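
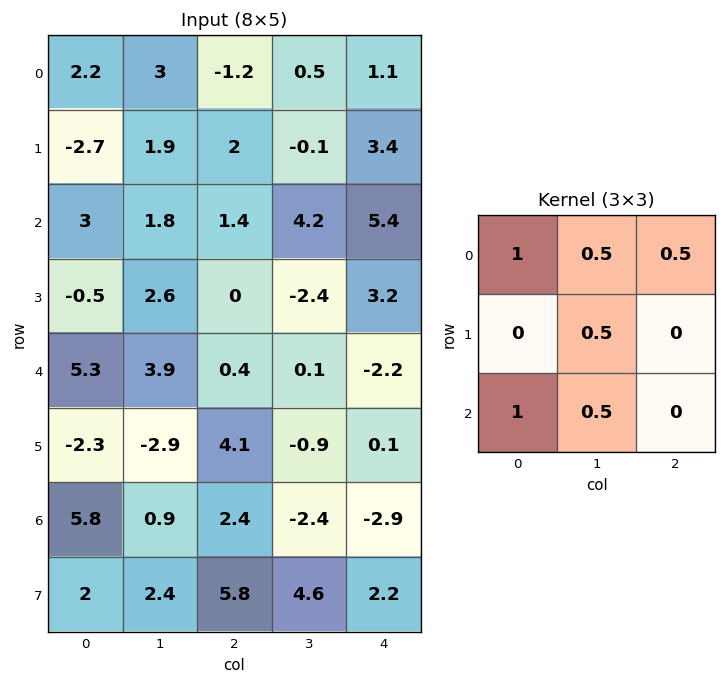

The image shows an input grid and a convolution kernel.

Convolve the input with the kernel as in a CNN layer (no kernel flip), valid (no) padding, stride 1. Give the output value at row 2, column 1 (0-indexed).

8.7

The receptive field on the input at this output position is [1.8 1.4 4.2 / 2.6 0 -2.4 / 3.9 0.4 0.1]. Elementwise product with the kernel and sum: 1.8·1 + 1.4·0.5 + 4.2·0.5 + 0·0.5 + 3.9·1 + 0.4·0.5.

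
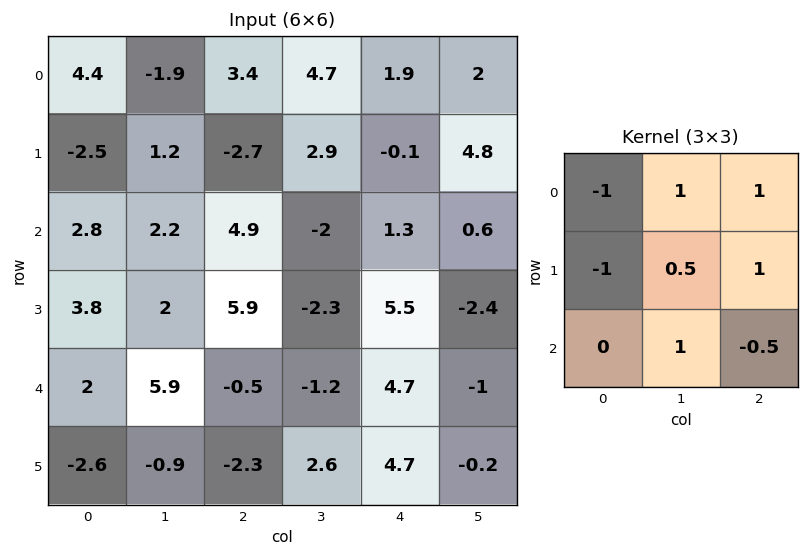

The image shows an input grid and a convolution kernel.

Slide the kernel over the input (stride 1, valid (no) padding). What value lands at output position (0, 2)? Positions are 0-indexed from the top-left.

The receptive field on the input at this output position is [3.4 4.7 1.9 / -2.7 2.9 -0.1 / 4.9 -2 1.3]. Elementwise product with the kernel and sum: 3.4·-1 + 4.7·1 + 1.9·1 + -2.7·-1 + 2.9·0.5 + -0.1·1 + -2·1 + 1.3·-0.5.

4.6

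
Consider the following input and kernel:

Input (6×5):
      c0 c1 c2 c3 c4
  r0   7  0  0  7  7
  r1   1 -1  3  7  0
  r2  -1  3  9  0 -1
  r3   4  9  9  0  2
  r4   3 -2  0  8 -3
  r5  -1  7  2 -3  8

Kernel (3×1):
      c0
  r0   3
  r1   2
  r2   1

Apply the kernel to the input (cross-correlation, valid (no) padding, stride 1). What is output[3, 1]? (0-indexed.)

30

The receptive field on the input at this output position is [9 / -2 / 7]. Elementwise product with the kernel and sum: 9·3 + -2·2 + 7·1.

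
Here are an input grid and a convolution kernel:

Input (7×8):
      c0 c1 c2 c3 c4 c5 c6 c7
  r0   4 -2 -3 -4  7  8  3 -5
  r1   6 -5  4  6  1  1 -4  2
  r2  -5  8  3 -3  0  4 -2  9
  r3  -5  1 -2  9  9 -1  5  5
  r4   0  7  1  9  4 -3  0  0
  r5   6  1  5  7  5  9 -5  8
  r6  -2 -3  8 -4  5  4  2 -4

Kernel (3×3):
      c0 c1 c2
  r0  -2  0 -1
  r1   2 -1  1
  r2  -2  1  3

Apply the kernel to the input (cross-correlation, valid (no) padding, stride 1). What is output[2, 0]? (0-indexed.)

4

The receptive field on the input at this output position is [-5 8 3 / -5 1 -2 / 0 7 1]. Elementwise product with the kernel and sum: -5·-2 + 3·-1 + -5·2 + 1·-1 + -2·1 + 0·-2 + 7·1 + 1·3.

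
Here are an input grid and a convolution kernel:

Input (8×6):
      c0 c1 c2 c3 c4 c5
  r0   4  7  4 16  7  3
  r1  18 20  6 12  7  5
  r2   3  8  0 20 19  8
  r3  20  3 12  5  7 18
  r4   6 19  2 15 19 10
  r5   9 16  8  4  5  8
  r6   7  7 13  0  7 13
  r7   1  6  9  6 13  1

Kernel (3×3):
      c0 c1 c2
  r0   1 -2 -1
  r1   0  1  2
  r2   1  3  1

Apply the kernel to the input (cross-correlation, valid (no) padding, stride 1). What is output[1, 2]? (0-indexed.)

67

The receptive field on the input at this output position is [6 12 7 / 0 20 19 / 12 5 7]. Elementwise product with the kernel and sum: 6·1 + 12·-2 + 7·-1 + 20·1 + 19·2 + 12·1 + 5·3 + 7·1.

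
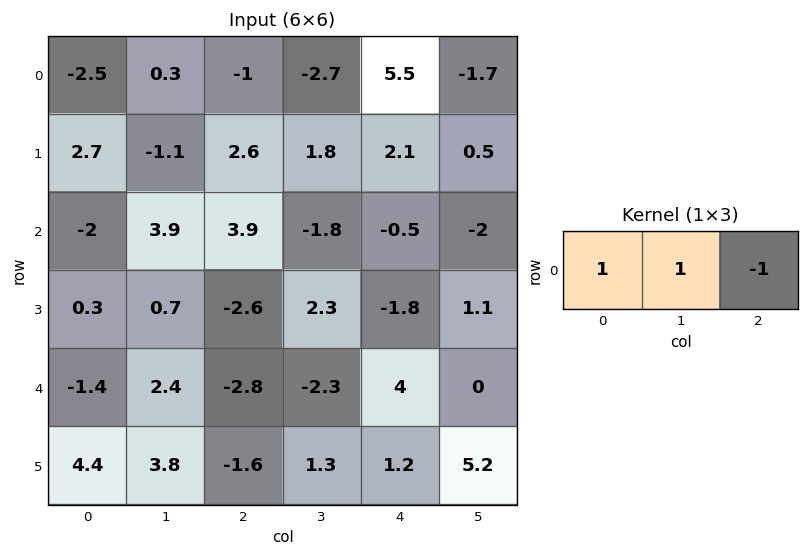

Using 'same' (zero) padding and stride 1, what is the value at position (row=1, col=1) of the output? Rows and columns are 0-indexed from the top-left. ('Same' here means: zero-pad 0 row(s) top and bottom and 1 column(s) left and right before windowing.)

-1

The receptive field on the zero-padded input at this output position is [2.7 -1.1 2.6]. Elementwise product with the kernel and sum: 2.7·1 + -1.1·1 + 2.6·-1.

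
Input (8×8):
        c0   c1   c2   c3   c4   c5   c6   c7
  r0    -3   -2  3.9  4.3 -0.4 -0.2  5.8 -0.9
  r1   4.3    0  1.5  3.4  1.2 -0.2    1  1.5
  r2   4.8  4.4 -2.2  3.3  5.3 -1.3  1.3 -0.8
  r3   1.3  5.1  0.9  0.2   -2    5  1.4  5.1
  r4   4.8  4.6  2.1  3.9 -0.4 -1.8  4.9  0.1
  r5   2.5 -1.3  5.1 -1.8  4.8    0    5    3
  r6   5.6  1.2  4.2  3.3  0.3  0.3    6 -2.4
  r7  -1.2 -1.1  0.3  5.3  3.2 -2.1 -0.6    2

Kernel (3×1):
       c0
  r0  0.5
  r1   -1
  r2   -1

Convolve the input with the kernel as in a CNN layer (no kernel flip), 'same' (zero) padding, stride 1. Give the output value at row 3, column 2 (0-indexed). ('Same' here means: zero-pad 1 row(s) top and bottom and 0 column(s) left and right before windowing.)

-4.1

The receptive field on the zero-padded input at this output position is [-2.2 / 0.9 / 2.1]. Elementwise product with the kernel and sum: -2.2·0.5 + 0.9·-1 + 2.1·-1.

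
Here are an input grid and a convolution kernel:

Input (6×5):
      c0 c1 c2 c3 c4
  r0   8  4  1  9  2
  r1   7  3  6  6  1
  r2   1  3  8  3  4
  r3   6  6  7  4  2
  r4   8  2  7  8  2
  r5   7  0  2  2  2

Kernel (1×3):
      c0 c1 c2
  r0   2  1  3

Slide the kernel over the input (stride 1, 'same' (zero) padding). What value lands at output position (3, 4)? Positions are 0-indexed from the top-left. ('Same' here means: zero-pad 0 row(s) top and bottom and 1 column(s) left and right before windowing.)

10

The receptive field on the zero-padded input at this output position is [4 2 0]. Elementwise product with the kernel and sum: 4·2 + 2·1 + 0·3.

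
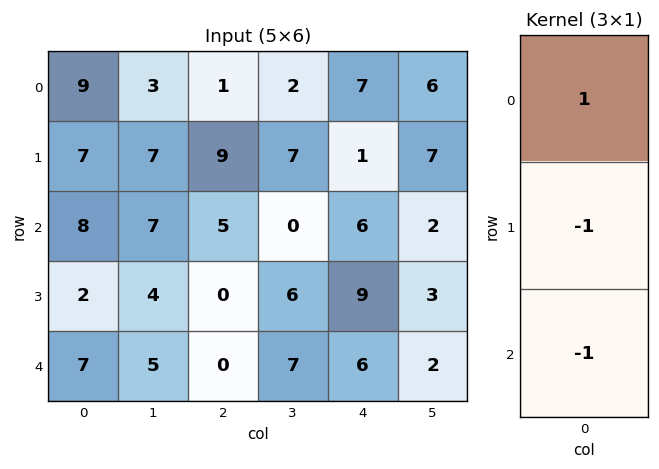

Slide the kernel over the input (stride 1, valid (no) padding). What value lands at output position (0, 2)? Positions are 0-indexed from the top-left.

-13

The receptive field on the input at this output position is [1 / 9 / 5]. Elementwise product with the kernel and sum: 1·1 + 9·-1 + 5·-1.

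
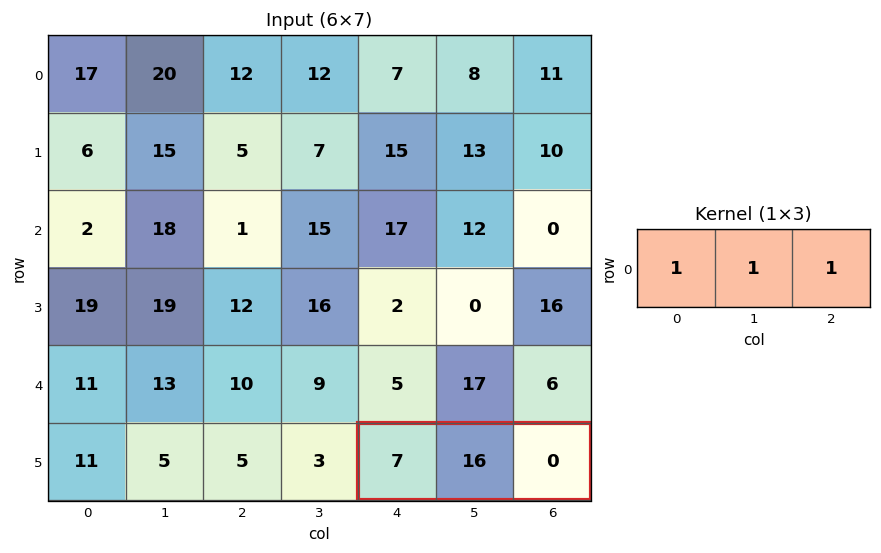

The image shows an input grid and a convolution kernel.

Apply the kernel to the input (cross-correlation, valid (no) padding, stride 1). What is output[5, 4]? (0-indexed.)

The receptive field on the input at this output position is [7 16 0]. Elementwise product with the kernel and sum: 7·1 + 16·1 + 0·1.

23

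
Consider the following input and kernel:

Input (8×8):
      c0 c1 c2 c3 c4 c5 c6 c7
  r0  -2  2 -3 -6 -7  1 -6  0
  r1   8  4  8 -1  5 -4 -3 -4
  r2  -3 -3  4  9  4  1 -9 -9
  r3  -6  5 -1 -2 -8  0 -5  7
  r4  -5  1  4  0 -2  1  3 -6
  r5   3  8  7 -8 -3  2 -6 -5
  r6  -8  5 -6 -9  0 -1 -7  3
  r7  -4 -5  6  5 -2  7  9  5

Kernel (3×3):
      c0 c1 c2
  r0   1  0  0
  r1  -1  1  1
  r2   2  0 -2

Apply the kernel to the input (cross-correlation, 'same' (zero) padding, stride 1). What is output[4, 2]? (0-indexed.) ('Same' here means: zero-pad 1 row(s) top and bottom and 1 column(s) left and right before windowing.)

40

The receptive field on the zero-padded input at this output position is [5 -1 -2 / 1 4 0 / 8 7 -8]. Elementwise product with the kernel and sum: 5·1 + 1·-1 + 4·1 + 0·1 + 8·2 + -8·-2.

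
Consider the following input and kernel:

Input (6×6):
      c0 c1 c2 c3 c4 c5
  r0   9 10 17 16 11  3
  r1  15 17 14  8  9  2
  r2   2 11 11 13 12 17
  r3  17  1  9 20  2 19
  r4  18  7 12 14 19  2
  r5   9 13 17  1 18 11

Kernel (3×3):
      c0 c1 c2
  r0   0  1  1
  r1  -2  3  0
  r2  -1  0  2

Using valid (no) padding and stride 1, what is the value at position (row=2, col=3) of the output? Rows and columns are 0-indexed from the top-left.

The receptive field on the input at this output position is [13 12 17 / 20 2 19 / 14 19 2]. Elementwise product with the kernel and sum: 12·1 + 17·1 + 20·-2 + 2·3 + 14·-1 + 2·2.

-15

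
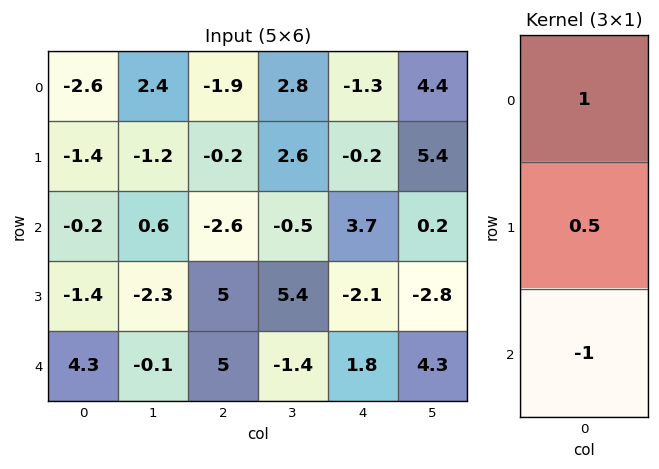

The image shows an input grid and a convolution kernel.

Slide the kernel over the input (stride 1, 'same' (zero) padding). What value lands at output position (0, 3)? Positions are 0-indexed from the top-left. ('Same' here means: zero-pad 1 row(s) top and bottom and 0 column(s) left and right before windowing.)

The receptive field on the zero-padded input at this output position is [0 / 2.8 / 2.6]. Elementwise product with the kernel and sum: 0·1 + 2.8·0.5 + 2.6·-1.

-1.2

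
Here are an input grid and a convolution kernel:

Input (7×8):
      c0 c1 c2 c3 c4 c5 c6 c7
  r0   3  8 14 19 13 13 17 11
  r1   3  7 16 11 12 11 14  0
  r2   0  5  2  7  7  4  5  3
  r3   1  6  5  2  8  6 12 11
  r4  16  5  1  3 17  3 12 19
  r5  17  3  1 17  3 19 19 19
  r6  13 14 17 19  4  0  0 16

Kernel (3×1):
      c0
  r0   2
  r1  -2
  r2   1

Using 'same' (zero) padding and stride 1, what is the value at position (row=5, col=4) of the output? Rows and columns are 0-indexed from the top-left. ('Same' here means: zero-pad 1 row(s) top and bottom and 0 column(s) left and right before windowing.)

32

The receptive field on the zero-padded input at this output position is [17 / 3 / 4]. Elementwise product with the kernel and sum: 17·2 + 3·-2 + 4·1.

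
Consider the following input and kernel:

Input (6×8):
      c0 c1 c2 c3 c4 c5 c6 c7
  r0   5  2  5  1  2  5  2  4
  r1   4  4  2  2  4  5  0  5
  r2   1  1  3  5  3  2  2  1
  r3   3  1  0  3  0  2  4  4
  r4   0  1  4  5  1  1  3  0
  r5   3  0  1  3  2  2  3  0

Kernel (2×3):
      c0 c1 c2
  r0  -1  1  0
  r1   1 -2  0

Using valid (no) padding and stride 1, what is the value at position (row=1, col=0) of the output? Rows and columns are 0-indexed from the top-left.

The receptive field on the input at this output position is [4 4 2 / 1 1 3]. Elementwise product with the kernel and sum: 4·-1 + 4·1 + 1·1 + 1·-2.

-1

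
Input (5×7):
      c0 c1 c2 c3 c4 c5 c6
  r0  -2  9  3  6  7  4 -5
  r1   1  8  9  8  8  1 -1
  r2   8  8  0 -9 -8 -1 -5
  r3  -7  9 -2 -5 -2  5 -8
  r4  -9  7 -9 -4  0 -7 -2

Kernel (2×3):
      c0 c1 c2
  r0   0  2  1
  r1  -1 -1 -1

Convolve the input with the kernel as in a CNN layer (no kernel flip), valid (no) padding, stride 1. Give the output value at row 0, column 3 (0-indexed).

1

The receptive field on the input at this output position is [6 7 4 / 8 8 1]. Elementwise product with the kernel and sum: 7·2 + 4·1 + 8·-1 + 8·-1 + 1·-1.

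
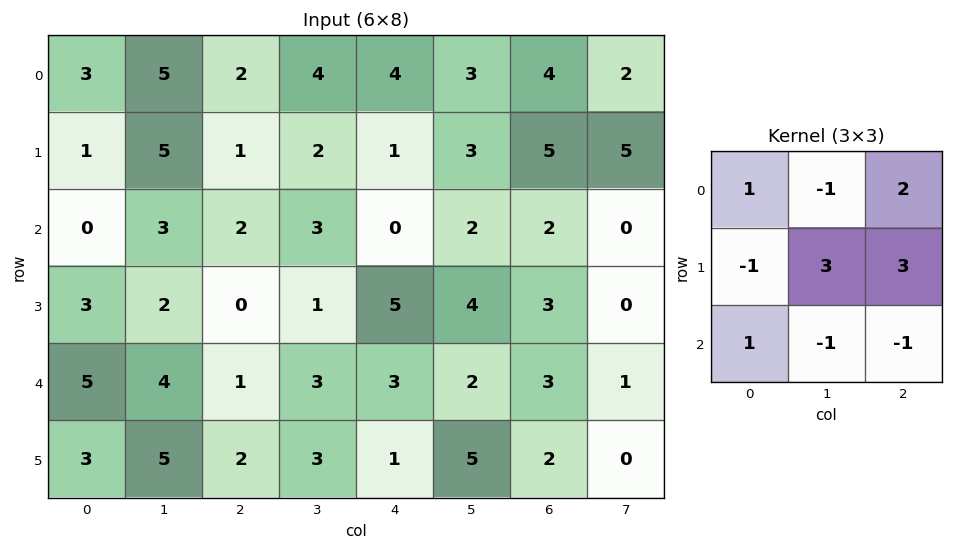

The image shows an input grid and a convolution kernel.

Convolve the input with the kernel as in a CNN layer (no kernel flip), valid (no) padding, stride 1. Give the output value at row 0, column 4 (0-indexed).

28

The receptive field on the input at this output position is [4 3 4 / 1 3 5 / 0 2 2]. Elementwise product with the kernel and sum: 4·1 + 3·-1 + 4·2 + 1·-1 + 3·3 + 5·3 + 0·1 + 2·-1 + 2·-1.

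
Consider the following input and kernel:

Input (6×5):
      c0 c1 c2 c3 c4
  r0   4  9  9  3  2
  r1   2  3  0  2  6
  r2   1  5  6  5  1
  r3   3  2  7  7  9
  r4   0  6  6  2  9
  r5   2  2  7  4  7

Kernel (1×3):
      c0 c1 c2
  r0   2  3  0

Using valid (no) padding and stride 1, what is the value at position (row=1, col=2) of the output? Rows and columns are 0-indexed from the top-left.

6

The receptive field on the input at this output position is [0 2 6]. Elementwise product with the kernel and sum: 0·2 + 2·3.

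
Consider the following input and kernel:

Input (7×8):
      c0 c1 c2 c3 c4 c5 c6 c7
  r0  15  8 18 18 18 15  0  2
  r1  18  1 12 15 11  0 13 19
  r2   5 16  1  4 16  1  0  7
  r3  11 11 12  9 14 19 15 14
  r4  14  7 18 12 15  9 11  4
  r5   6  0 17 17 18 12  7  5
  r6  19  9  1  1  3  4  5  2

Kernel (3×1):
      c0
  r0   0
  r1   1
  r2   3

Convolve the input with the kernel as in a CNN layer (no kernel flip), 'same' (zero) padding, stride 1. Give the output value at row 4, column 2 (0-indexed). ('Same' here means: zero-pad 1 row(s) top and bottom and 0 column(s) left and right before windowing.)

69

The receptive field on the zero-padded input at this output position is [12 / 18 / 17]. Elementwise product with the kernel and sum: 18·1 + 17·3.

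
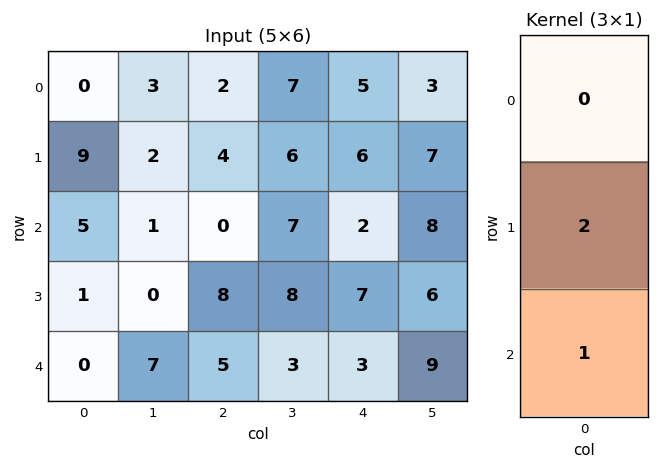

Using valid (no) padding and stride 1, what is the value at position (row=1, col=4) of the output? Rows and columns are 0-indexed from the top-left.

The receptive field on the input at this output position is [6 / 2 / 7]. Elementwise product with the kernel and sum: 2·2 + 7·1.

11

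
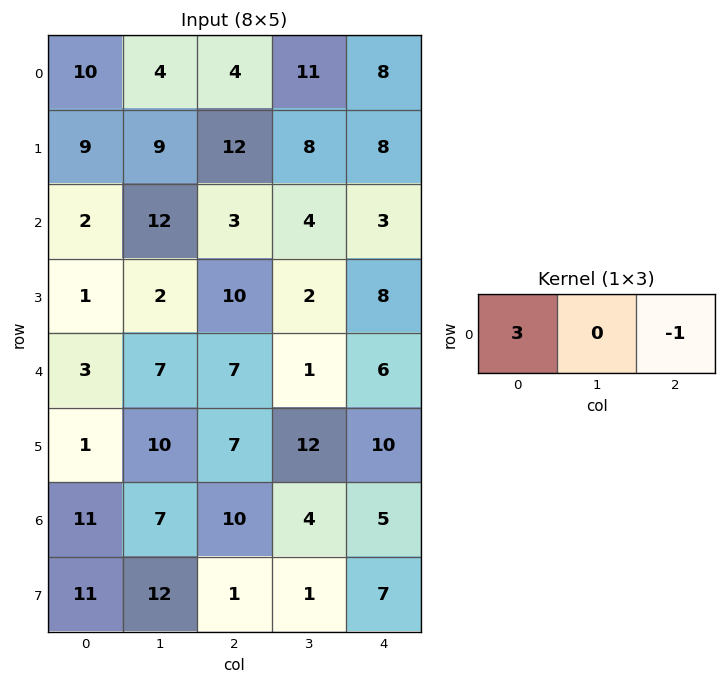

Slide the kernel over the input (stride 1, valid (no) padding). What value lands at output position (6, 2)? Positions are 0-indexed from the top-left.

25

The receptive field on the input at this output position is [10 4 5]. Elementwise product with the kernel and sum: 10·3 + 5·-1.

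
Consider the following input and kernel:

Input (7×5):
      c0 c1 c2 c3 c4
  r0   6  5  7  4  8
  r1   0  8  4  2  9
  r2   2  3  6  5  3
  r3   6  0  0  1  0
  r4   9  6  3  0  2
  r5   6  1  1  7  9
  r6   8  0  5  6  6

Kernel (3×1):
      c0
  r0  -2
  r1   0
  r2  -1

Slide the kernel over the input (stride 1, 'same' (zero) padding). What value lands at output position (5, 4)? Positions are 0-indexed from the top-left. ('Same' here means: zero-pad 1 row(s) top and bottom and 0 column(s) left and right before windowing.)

The receptive field on the zero-padded input at this output position is [2 / 9 / 6]. Elementwise product with the kernel and sum: 2·-2 + 6·-1.

-10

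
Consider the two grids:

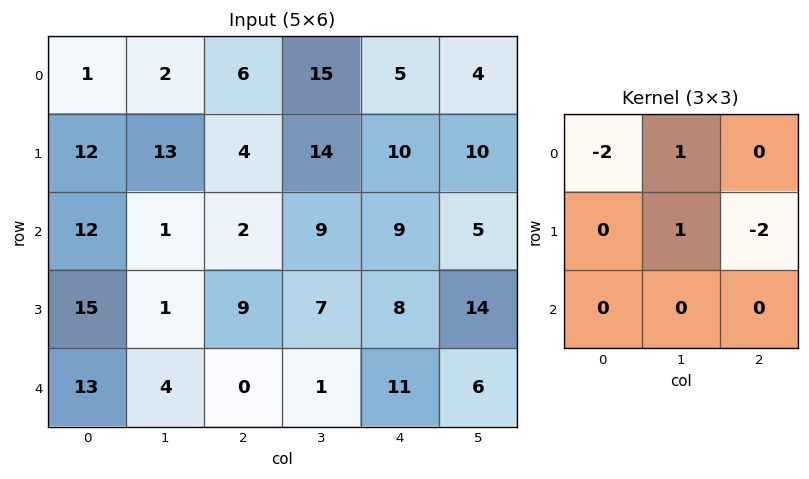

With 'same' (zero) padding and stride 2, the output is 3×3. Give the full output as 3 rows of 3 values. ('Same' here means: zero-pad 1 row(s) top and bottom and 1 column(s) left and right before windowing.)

-3 -24 -3
22 -38 -19
20 5 -7

Output[0,0]: The receptive field on the zero-padded input at this output position is [0 0 0 / 0 1 2 / 0 12 13]. Elementwise product with the kernel and sum: 0·-2 + 0·1 + 1·1 + 2·-2.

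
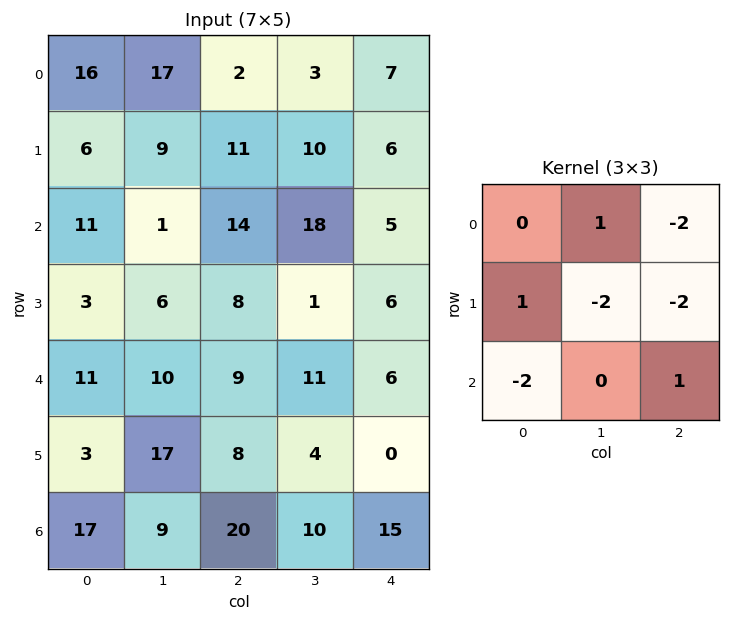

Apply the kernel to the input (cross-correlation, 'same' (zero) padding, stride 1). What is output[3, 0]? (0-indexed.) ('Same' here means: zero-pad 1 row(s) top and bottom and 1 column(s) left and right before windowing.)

The receptive field on the zero-padded input at this output position is [0 11 1 / 0 3 6 / 0 11 10]. Elementwise product with the kernel and sum: 11·1 + 1·-2 + 0·1 + 3·-2 + 6·-2 + 0·-2 + 10·1.

1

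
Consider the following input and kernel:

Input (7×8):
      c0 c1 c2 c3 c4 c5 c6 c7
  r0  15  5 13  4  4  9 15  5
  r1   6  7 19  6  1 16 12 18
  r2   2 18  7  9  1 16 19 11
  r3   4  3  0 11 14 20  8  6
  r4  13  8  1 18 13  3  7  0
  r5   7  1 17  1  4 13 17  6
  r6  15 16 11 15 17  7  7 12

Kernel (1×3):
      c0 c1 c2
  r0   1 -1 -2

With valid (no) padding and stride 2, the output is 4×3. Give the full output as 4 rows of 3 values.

Output[0,0]: The receptive field on the input at this output position is [15 5 13]. Elementwise product with the kernel and sum: 15·1 + 5·-1 + 13·-2.

-16 1 -35
-30 -4 -53
3 -43 -4
-23 -38 -4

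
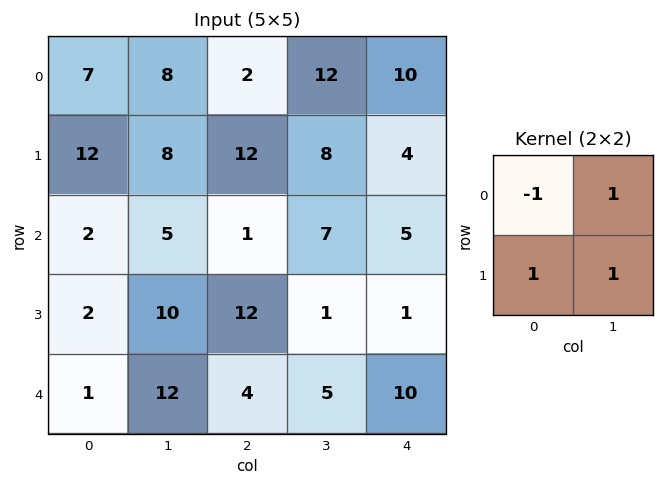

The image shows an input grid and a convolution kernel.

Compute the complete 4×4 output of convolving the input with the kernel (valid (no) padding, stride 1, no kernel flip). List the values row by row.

Output[0,0]: The receptive field on the input at this output position is [7 8 / 12 8]. Elementwise product with the kernel and sum: 7·-1 + 8·1 + 12·1 + 8·1.

21 14 30 10
3 10 4 8
15 18 19 0
21 18 -2 15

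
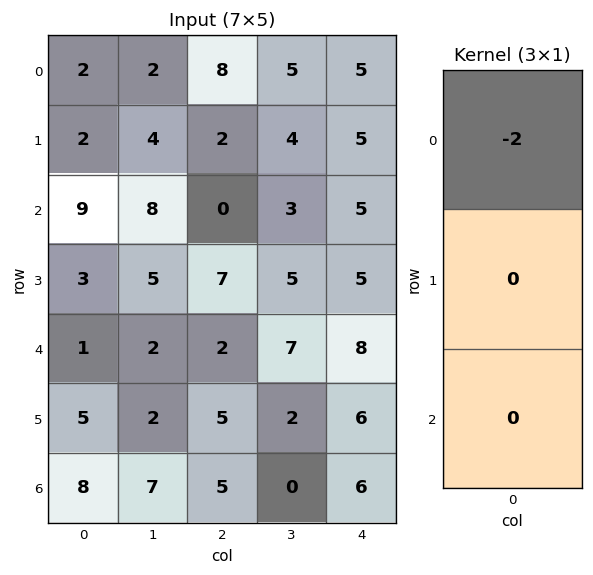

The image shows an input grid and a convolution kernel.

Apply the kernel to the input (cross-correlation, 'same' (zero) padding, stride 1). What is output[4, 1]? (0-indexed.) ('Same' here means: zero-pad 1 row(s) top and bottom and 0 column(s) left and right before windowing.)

-10

The receptive field on the zero-padded input at this output position is [5 / 2 / 2]. Elementwise product with the kernel and sum: 5·-2.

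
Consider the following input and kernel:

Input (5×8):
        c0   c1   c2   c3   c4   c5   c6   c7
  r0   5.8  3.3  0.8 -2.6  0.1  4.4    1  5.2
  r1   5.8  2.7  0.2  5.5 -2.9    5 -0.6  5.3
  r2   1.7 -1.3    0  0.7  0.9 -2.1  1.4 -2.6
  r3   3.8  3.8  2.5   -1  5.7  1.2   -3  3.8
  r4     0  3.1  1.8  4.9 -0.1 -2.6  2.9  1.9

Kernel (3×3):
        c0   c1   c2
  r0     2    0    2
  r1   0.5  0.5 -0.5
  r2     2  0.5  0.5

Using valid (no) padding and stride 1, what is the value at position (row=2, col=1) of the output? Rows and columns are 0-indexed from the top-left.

The receptive field on the input at this output position is [-1.3 0 0.7 / 3.8 2.5 -1 / 3.1 1.8 4.9]. Elementwise product with the kernel and sum: -1.3·2 + 0.7·2 + 3.8·0.5 + 2.5·0.5 + -1·-0.5 + 3.1·2 + 1.8·0.5 + 4.9·0.5.

12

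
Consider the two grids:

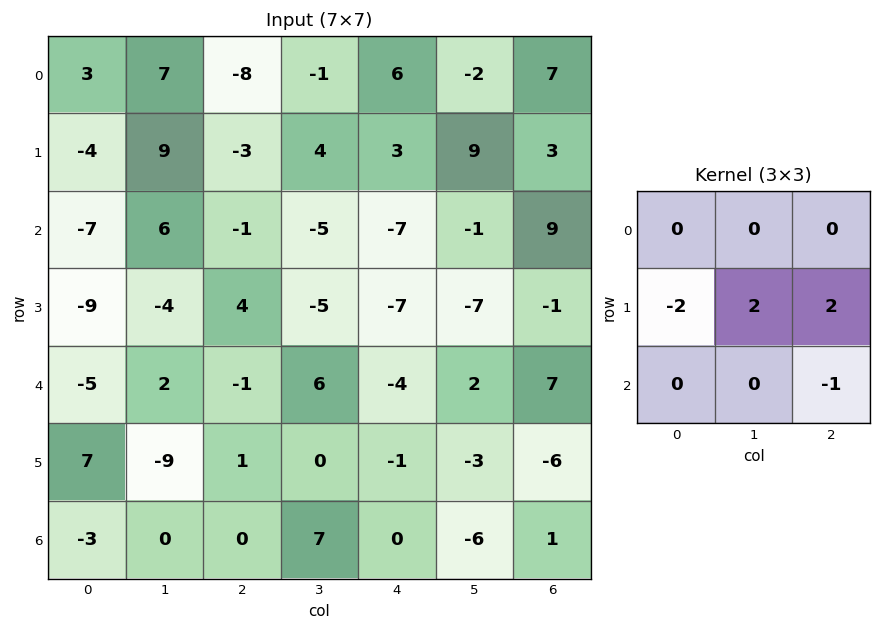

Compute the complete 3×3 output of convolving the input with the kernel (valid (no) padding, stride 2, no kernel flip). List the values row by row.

21 27 9
19 -28 -9
-30 -4 -17

Output[0,0]: The receptive field on the input at this output position is [3 7 -8 / -4 9 -3 / -7 6 -1]. Elementwise product with the kernel and sum: -4·-2 + 9·2 + -3·2 + -1·-1.
Output[0,1]: The receptive field on the input at this output position is [-8 -1 6 / -3 4 3 / -1 -5 -7]. Elementwise product with the kernel and sum: -3·-2 + 4·2 + 3·2 + -7·-1.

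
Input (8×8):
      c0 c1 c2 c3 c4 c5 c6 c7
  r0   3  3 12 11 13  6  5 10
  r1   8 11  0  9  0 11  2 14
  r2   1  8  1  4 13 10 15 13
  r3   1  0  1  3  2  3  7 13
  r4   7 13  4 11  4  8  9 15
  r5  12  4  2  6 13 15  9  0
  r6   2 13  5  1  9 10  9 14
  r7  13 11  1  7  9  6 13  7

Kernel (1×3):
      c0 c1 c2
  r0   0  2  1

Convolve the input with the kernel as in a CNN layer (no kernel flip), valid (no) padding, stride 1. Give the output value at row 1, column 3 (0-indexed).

11

The receptive field on the input at this output position is [9 0 11]. Elementwise product with the kernel and sum: 0·2 + 11·1.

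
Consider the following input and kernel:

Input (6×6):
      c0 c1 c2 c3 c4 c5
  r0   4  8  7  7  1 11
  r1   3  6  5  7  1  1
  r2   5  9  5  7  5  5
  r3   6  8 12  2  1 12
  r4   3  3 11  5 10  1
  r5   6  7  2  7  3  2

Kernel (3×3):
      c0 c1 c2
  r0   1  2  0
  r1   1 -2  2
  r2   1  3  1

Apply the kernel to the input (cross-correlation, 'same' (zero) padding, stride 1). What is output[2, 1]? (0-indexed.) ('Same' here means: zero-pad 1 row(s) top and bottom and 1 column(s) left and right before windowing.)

54

The receptive field on the zero-padded input at this output position is [3 6 5 / 5 9 5 / 6 8 12]. Elementwise product with the kernel and sum: 3·1 + 6·2 + 5·1 + 9·-2 + 5·2 + 6·1 + 8·3 + 12·1.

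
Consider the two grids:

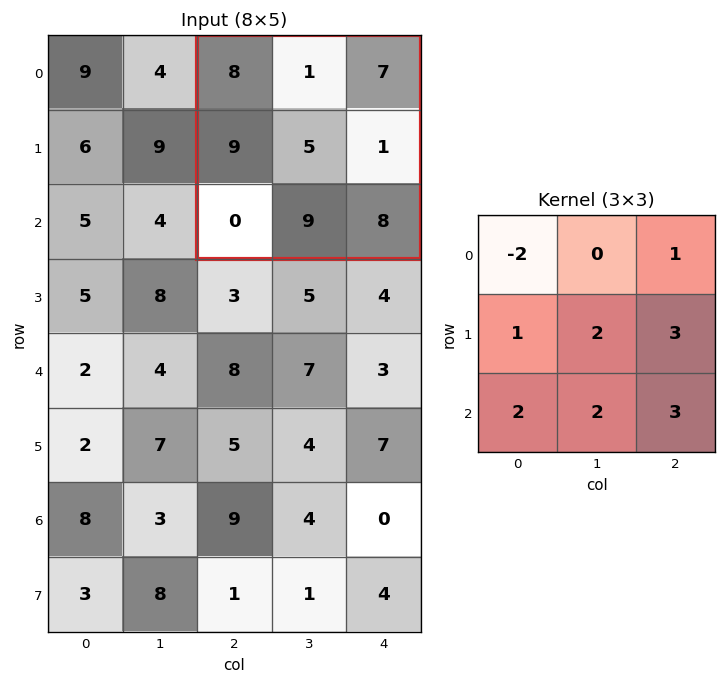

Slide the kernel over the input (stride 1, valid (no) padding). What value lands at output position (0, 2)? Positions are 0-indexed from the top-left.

55

The receptive field on the input at this output position is [8 1 7 / 9 5 1 / 0 9 8]. Elementwise product with the kernel and sum: 8·-2 + 7·1 + 9·1 + 5·2 + 1·3 + 0·2 + 9·2 + 8·3.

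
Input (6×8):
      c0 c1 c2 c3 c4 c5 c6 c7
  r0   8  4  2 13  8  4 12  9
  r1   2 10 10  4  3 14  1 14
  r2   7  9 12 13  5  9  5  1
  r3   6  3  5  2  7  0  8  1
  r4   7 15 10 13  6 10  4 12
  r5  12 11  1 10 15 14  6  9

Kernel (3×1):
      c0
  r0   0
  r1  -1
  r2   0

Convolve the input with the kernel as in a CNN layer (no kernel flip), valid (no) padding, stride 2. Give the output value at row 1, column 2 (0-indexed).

The receptive field on the input at this output position is [5 / 7 / 6]. Elementwise product with the kernel and sum: 7·-1.

-7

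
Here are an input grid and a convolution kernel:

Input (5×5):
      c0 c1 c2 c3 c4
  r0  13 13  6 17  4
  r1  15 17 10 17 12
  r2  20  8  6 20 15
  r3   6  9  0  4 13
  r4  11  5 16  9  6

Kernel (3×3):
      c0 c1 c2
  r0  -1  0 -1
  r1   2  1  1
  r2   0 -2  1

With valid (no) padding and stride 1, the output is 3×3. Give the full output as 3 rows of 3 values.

Output[0,0]: The receptive field on the input at this output position is [13 13 6 / 15 17 10 / 20 8 6]. Elementwise product with the kernel and sum: 13·-1 + 6·-1 + 15·2 + 17·1 + 10·1 + 8·-2 + 6·1.
Output[0,1]: The receptive field on the input at this output position is [13 6 17 / 17 10 17 / 8 6 20]. Elementwise product with the kernel and sum: 13·-1 + 17·-1 + 17·2 + 10·1 + 17·1 + 6·-2 + 20·1.

28 39 14
11 12 30
1 -29 -16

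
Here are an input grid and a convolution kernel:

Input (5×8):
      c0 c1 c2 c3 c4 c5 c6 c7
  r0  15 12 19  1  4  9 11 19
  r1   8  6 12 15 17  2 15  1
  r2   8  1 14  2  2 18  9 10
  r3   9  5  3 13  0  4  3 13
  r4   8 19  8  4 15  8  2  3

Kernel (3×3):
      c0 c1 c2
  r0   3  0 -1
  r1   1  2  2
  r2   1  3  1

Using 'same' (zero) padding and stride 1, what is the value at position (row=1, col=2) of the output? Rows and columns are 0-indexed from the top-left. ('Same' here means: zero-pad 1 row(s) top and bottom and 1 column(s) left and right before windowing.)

140

The receptive field on the zero-padded input at this output position is [12 19 1 / 6 12 15 / 1 14 2]. Elementwise product with the kernel and sum: 12·3 + 1·-1 + 6·1 + 12·2 + 15·2 + 1·1 + 14·3 + 2·1.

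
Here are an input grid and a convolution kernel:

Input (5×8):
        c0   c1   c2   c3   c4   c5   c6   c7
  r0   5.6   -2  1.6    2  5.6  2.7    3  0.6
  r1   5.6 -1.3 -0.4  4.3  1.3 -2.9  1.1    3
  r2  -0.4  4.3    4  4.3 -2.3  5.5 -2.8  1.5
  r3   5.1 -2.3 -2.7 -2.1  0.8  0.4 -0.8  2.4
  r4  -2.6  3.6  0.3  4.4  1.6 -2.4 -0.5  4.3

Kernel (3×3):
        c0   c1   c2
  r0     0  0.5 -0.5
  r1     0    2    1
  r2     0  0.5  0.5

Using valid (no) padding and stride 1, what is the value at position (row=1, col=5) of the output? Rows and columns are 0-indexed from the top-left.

The receptive field on the input at this output position is [-2.9 1.1 3 / 5.5 -2.8 1.5 / 0.4 -0.8 2.4]. Elementwise product with the kernel and sum: 1.1·0.5 + 3·-0.5 + -2.8·2 + 1.5·1 + -0.8·0.5 + 2.4·0.5.

-4.25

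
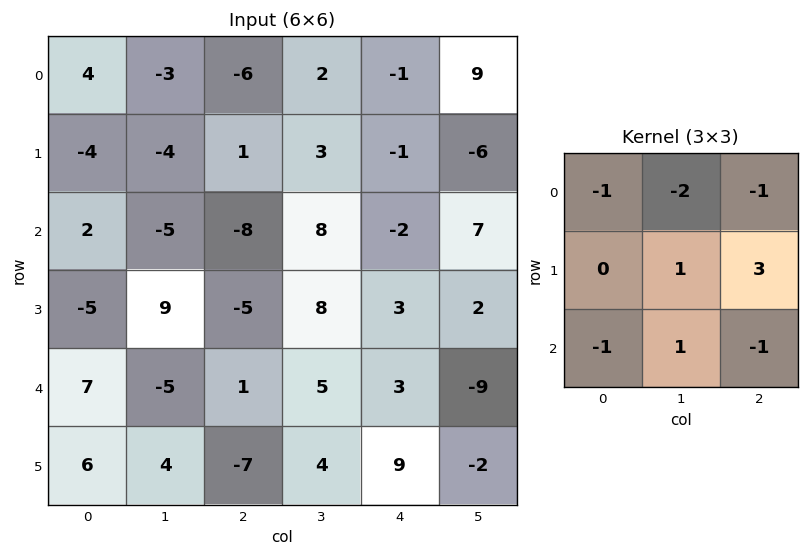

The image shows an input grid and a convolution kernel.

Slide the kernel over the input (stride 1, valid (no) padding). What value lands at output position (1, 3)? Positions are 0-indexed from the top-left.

17

The receptive field on the input at this output position is [3 -1 -6 / 8 -2 7 / 8 3 2]. Elementwise product with the kernel and sum: 3·-1 + -1·-2 + -6·-1 + -2·1 + 7·3 + 8·-1 + 3·1 + 2·-1.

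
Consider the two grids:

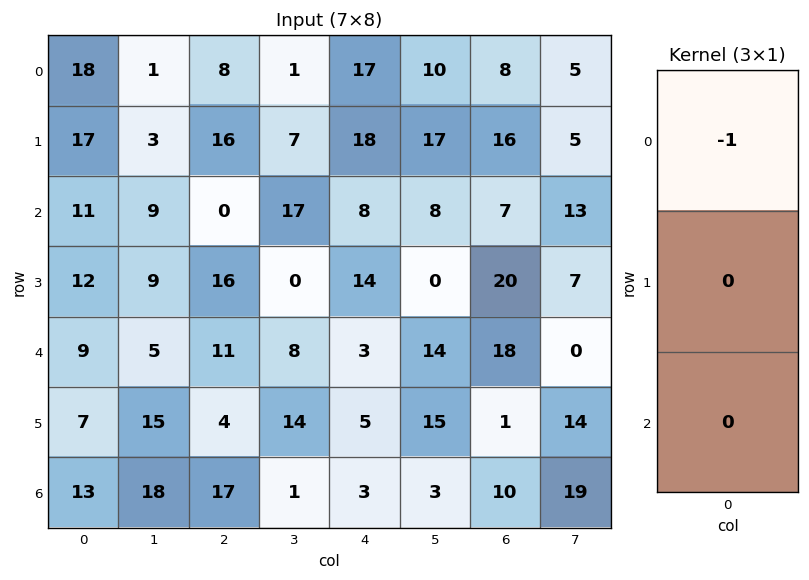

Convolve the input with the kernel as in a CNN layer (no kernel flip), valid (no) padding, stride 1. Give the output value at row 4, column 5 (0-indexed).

The receptive field on the input at this output position is [14 / 15 / 3]. Elementwise product with the kernel and sum: 14·-1.

-14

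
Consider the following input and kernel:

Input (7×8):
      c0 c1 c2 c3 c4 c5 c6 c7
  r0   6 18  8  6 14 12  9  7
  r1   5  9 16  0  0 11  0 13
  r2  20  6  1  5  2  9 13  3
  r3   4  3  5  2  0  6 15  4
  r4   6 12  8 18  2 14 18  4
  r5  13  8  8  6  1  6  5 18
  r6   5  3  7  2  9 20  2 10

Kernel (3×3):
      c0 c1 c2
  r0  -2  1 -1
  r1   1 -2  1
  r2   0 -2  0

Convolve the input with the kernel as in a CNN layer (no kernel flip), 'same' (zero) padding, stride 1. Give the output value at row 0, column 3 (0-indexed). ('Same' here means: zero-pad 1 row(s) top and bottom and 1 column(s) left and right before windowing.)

The receptive field on the zero-padded input at this output position is [0 0 0 / 8 6 14 / 16 0 0]. Elementwise product with the kernel and sum: 0·-2 + 0·1 + 0·-1 + 8·1 + 6·-2 + 14·1 + 0·-2.

10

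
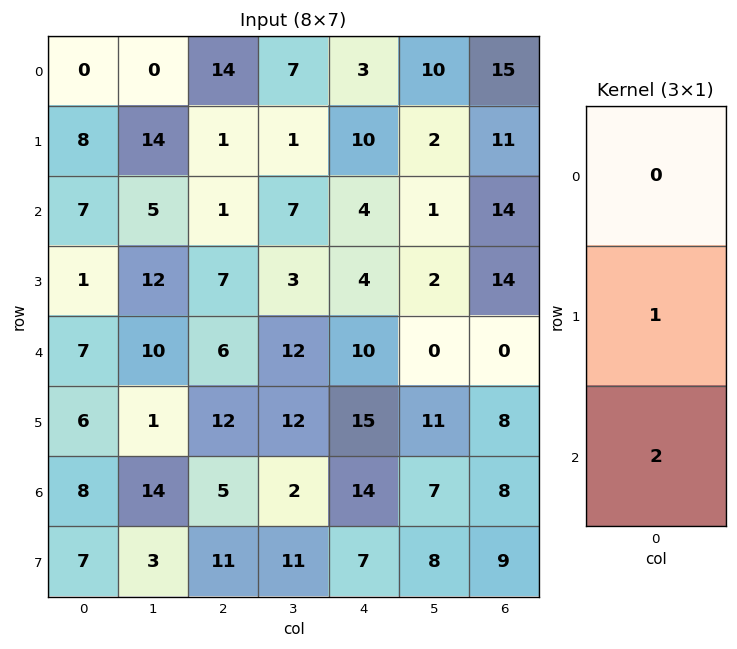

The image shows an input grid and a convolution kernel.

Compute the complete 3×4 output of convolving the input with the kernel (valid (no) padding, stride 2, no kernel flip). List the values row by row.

22 3 18 39
15 19 24 14
22 22 43 24

Output[0,0]: The receptive field on the input at this output position is [0 / 8 / 7]. Elementwise product with the kernel and sum: 8·1 + 7·2.
Output[0,1]: The receptive field on the input at this output position is [14 / 1 / 1]. Elementwise product with the kernel and sum: 1·1 + 1·2.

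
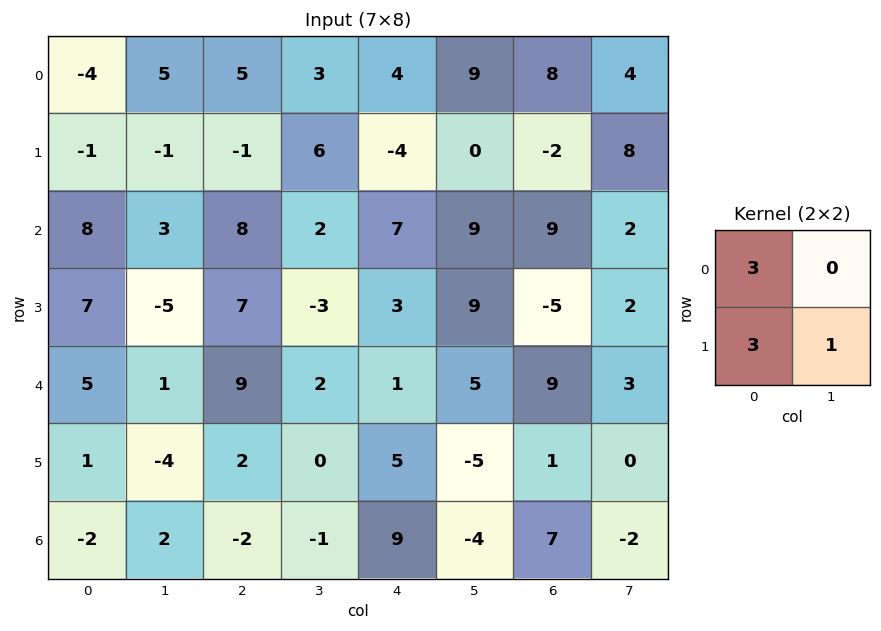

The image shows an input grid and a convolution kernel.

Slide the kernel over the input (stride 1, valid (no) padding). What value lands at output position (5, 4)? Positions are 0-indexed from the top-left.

38

The receptive field on the input at this output position is [5 -5 / 9 -4]. Elementwise product with the kernel and sum: 5·3 + 9·3 + -4·1.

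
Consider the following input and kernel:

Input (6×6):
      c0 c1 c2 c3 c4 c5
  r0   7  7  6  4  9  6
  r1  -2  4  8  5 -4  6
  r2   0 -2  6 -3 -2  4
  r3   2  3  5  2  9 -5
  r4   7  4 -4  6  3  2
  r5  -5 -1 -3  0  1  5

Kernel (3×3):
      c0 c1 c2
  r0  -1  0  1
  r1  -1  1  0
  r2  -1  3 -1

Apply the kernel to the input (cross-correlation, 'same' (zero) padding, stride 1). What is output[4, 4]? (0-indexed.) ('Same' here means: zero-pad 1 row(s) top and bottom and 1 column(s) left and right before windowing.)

-12

The receptive field on the zero-padded input at this output position is [2 9 -5 / 6 3 2 / 0 1 5]. Elementwise product with the kernel and sum: 2·-1 + -5·1 + 6·-1 + 3·1 + 0·-1 + 1·3 + 5·-1.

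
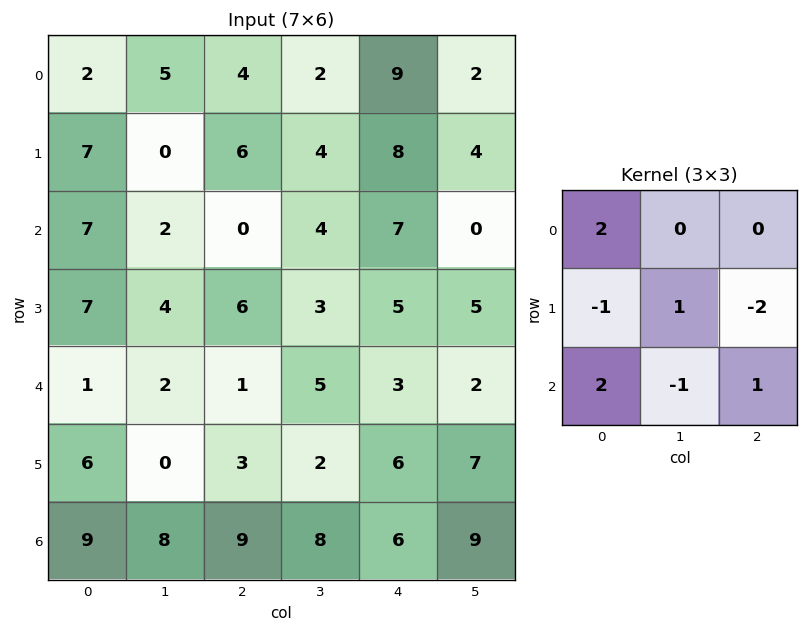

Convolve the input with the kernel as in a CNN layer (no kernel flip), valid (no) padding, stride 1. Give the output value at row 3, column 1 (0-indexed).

The receptive field on the input at this output position is [4 6 3 / 2 1 5 / 0 3 2]. Elementwise product with the kernel and sum: 4·2 + 2·-1 + 1·1 + 5·-2 + 0·2 + 3·-1 + 2·1.

-4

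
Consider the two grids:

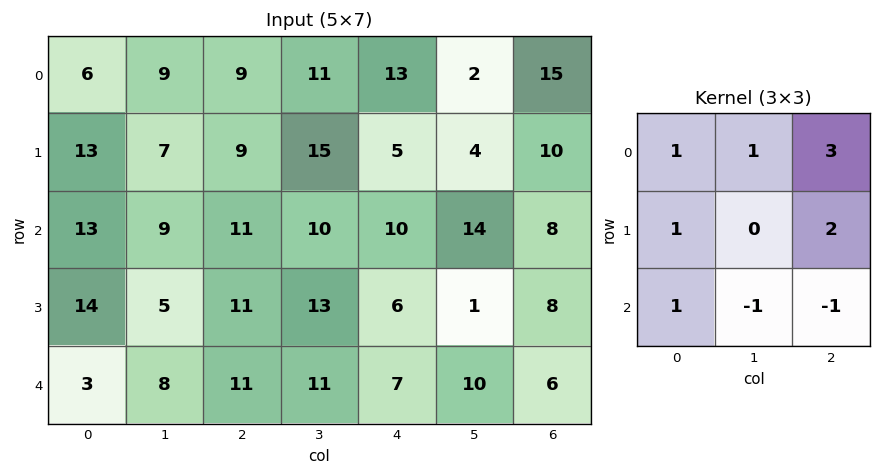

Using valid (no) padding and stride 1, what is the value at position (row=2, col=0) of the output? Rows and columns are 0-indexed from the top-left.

75

The receptive field on the input at this output position is [13 9 11 / 14 5 11 / 3 8 11]. Elementwise product with the kernel and sum: 13·1 + 9·1 + 11·3 + 14·1 + 11·2 + 3·1 + 8·-1 + 11·-1.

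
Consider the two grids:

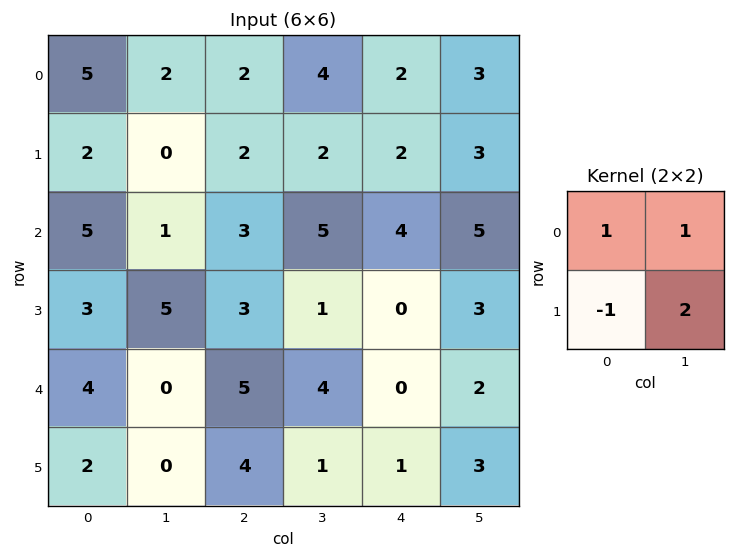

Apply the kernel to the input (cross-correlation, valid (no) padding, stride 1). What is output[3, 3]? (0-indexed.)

-3

The receptive field on the input at this output position is [1 0 / 4 0]. Elementwise product with the kernel and sum: 1·1 + 0·1 + 4·-1 + 0·2.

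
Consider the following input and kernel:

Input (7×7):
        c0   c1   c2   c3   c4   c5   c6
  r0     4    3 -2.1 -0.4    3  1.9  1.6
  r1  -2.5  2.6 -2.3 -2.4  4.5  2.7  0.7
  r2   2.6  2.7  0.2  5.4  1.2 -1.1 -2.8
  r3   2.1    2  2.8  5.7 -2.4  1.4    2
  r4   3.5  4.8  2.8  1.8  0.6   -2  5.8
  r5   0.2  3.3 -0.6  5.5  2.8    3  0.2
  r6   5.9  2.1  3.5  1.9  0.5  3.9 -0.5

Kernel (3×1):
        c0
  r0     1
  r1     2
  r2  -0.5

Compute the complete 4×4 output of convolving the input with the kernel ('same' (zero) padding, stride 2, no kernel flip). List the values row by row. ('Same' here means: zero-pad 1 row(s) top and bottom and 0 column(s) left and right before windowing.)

9.25 -3.05 3.75 2.85
1.65 -3.3 8.1 -5.9
9 8.7 -2.6 13.5
12 6.4 3.8 -0.8

Output[0,0]: The receptive field on the zero-padded input at this output position is [0 / 4 / -2.5]. Elementwise product with the kernel and sum: 0·1 + 4·2 + -2.5·-0.5.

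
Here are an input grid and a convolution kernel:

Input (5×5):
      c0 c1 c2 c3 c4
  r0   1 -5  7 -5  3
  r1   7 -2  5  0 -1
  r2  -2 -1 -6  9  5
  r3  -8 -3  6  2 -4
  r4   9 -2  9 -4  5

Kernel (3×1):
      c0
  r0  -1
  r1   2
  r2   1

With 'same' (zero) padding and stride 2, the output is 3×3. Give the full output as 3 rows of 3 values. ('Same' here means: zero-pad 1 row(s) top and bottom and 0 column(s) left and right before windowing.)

Output[0,0]: The receptive field on the zero-padded input at this output position is [0 / 1 / 7]. Elementwise product with the kernel and sum: 0·-1 + 1·2 + 7·1.

9 19 5
-19 -11 7
26 12 14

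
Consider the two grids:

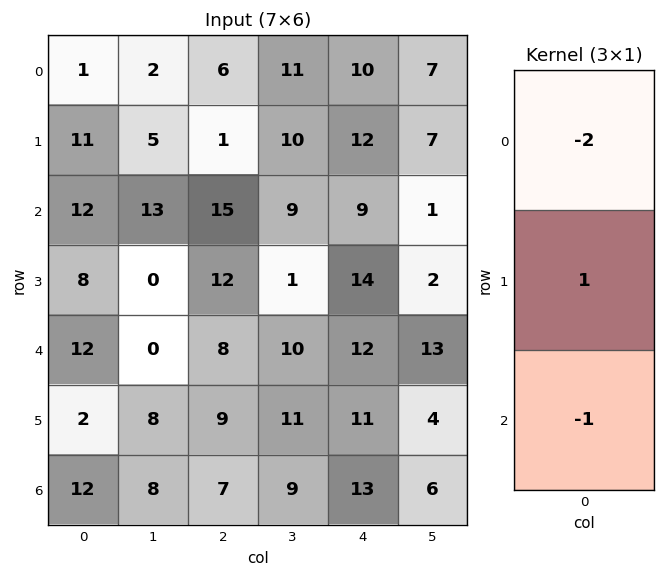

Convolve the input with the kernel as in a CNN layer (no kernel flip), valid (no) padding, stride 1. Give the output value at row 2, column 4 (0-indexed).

-16

The receptive field on the input at this output position is [9 / 14 / 12]. Elementwise product with the kernel and sum: 9·-2 + 14·1 + 12·-1.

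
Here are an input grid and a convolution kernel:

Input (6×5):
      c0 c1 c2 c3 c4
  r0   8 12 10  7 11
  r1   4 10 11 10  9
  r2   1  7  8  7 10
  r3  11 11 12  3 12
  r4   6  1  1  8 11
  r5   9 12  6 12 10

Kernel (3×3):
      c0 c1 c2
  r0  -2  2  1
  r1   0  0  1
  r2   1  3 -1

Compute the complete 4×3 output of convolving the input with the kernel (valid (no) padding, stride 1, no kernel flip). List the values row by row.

Output[0,0]: The receptive field on the input at this output position is [8 12 10 / 4 10 11 / 1 7 8]. Elementwise product with the kernel and sum: 8·-2 + 12·2 + 10·1 + 11·1 + 1·1 + 7·3 + 8·-1.
Output[0,1]: The receptive field on the input at this output position is [12 10 7 / 10 11 10 / 7 8 7]. Elementwise product with the kernel and sum: 12·-2 + 10·2 + 7·1 + 10·1 + 7·1 + 8·3 + 7·-1.

43 37 33
63 63 26
40 8 34
52 31 37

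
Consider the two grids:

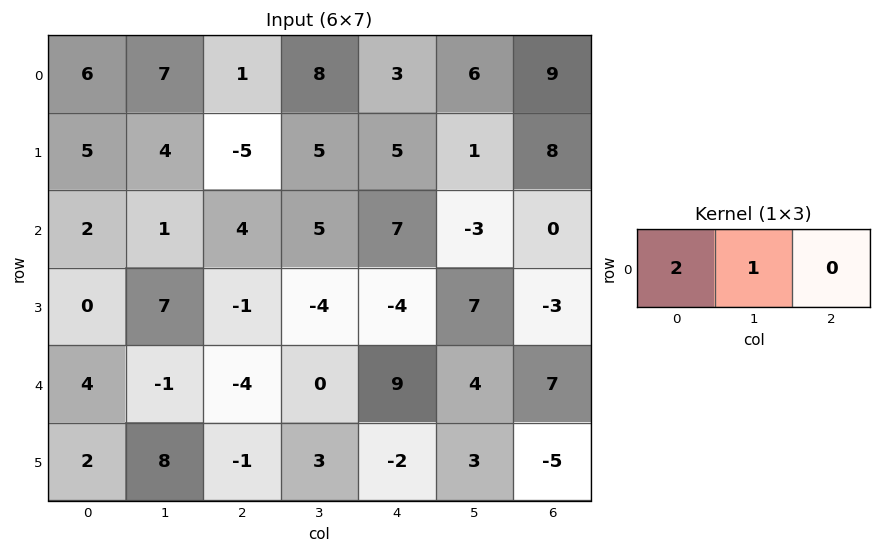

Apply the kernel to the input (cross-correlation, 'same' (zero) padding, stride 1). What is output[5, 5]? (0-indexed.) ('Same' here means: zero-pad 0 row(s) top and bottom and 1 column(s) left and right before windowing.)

The receptive field on the zero-padded input at this output position is [-2 3 -5]. Elementwise product with the kernel and sum: -2·2 + 3·1.

-1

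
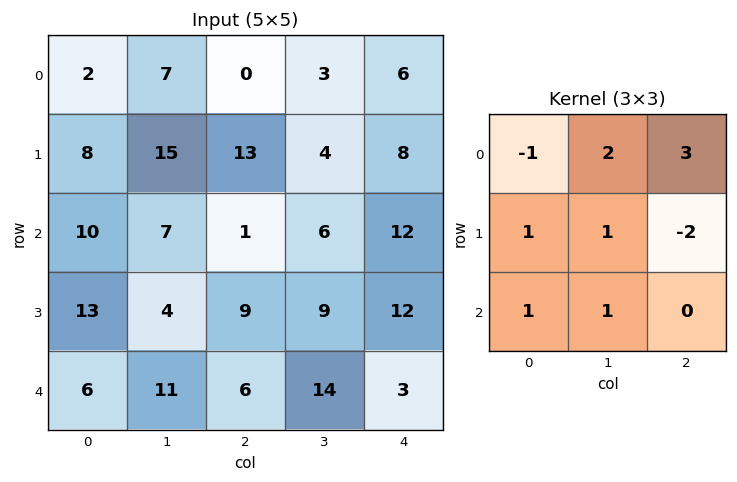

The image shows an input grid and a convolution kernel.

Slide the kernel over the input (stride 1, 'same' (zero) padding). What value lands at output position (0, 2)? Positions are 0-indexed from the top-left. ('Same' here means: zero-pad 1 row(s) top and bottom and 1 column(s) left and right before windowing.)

29

The receptive field on the zero-padded input at this output position is [0 0 0 / 7 0 3 / 15 13 4]. Elementwise product with the kernel and sum: 0·-1 + 0·2 + 0·3 + 7·1 + 0·1 + 3·-2 + 15·1 + 13·1.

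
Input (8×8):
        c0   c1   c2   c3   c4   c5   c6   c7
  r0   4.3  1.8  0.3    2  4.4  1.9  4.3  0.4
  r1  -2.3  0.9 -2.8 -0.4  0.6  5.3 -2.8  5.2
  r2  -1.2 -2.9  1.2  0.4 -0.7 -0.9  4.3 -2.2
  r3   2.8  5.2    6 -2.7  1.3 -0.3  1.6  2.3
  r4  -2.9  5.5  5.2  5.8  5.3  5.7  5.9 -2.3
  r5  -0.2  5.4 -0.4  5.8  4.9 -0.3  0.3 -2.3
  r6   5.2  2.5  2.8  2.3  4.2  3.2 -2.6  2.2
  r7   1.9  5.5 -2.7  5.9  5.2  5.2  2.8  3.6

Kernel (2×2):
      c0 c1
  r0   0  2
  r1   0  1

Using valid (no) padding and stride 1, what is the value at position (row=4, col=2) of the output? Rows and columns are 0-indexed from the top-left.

The receptive field on the input at this output position is [5.2 5.8 / -0.4 5.8]. Elementwise product with the kernel and sum: 5.8·2 + 5.8·1.

17.4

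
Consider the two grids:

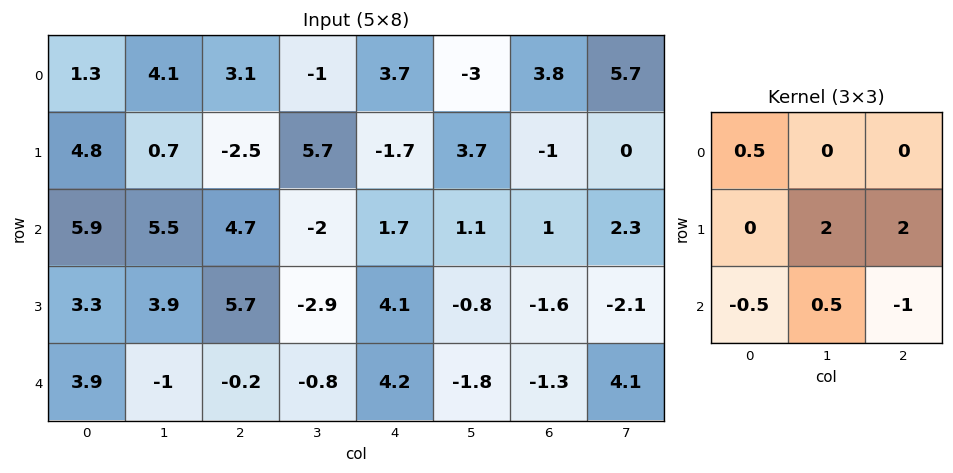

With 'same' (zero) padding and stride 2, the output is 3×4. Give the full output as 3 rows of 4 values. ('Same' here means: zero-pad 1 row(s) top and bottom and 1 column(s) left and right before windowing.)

12.5 -3.1 -6 16.65
20.55 9.55 12.75 10.15
5.8 -0.05 3.35 5.2

Output[0,0]: The receptive field on the zero-padded input at this output position is [0 0 0 / 0 1.3 4.1 / 0 4.8 0.7]. Elementwise product with the kernel and sum: 0·0.5 + 1.3·2 + 4.1·2 + 0·-0.5 + 4.8·0.5 + 0.7·-1.
Output[0,1]: The receptive field on the zero-padded input at this output position is [0 0 0 / 4.1 3.1 -1 / 0.7 -2.5 5.7]. Elementwise product with the kernel and sum: 0·0.5 + 3.1·2 + -1·2 + 0.7·-0.5 + -2.5·0.5 + 5.7·-1.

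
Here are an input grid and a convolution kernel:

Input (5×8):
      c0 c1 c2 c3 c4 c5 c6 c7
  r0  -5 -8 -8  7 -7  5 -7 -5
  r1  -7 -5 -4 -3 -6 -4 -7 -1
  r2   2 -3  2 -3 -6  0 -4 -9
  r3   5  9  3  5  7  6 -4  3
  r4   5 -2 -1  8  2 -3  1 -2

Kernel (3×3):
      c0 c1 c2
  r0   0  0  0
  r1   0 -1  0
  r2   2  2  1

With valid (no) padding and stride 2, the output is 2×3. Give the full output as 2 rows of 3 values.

5 -5 -12
-4 11 -7

Output[0,0]: The receptive field on the input at this output position is [-5 -8 -8 / -7 -5 -4 / 2 -3 2]. Elementwise product with the kernel and sum: -5·-1 + 2·2 + -3·2 + 2·1.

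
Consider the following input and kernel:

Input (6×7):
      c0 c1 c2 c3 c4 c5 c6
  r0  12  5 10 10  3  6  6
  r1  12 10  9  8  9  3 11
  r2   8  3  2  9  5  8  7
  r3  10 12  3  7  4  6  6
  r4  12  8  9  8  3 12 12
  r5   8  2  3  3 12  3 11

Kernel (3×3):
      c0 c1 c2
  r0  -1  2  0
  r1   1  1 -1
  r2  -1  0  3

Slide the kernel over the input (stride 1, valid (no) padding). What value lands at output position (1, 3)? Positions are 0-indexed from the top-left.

27

The receptive field on the input at this output position is [8 9 3 / 9 5 8 / 7 4 6]. Elementwise product with the kernel and sum: 8·-1 + 9·2 + 9·1 + 5·1 + 8·-1 + 7·-1 + 6·3.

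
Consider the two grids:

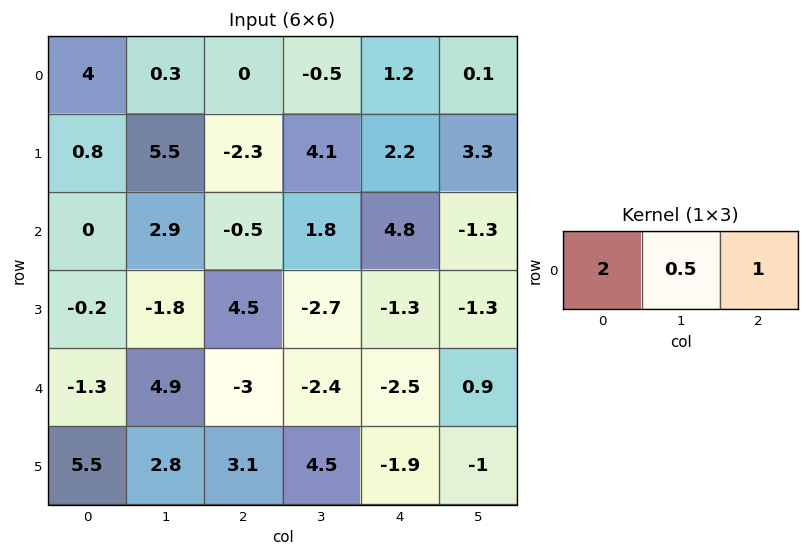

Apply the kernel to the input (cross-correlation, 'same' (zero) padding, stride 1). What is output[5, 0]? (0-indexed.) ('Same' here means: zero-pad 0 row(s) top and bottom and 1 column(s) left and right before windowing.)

5.55

The receptive field on the zero-padded input at this output position is [0 5.5 2.8]. Elementwise product with the kernel and sum: 0·2 + 5.5·0.5 + 2.8·1.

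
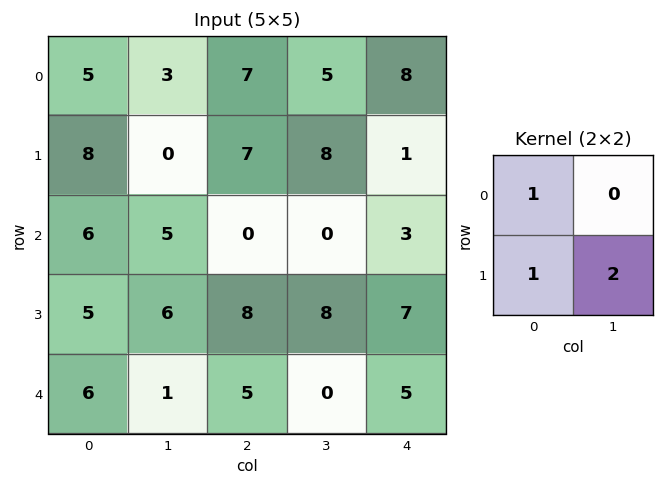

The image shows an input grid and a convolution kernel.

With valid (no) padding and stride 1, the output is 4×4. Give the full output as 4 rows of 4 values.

Output[0,0]: The receptive field on the input at this output position is [5 3 / 8 0]. Elementwise product with the kernel and sum: 5·1 + 8·1 + 0·2.
Output[0,1]: The receptive field on the input at this output position is [3 7 / 0 7]. Elementwise product with the kernel and sum: 3·1 + 0·1 + 7·2.

13 17 30 15
24 5 7 14
23 27 24 22
13 17 13 18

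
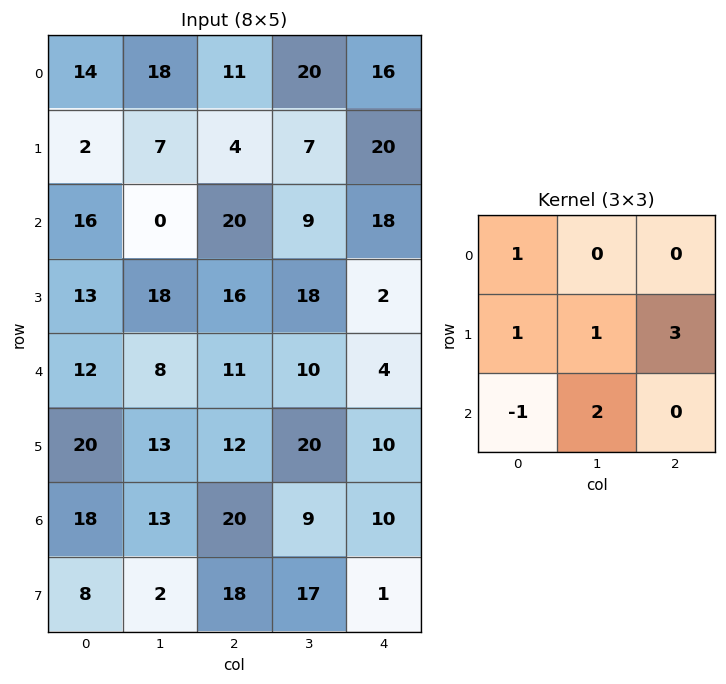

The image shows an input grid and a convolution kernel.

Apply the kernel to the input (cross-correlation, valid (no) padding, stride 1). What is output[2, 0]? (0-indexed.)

99

The receptive field on the input at this output position is [16 0 20 / 13 18 16 / 12 8 11]. Elementwise product with the kernel and sum: 16·1 + 13·1 + 18·1 + 16·3 + 12·-1 + 8·2.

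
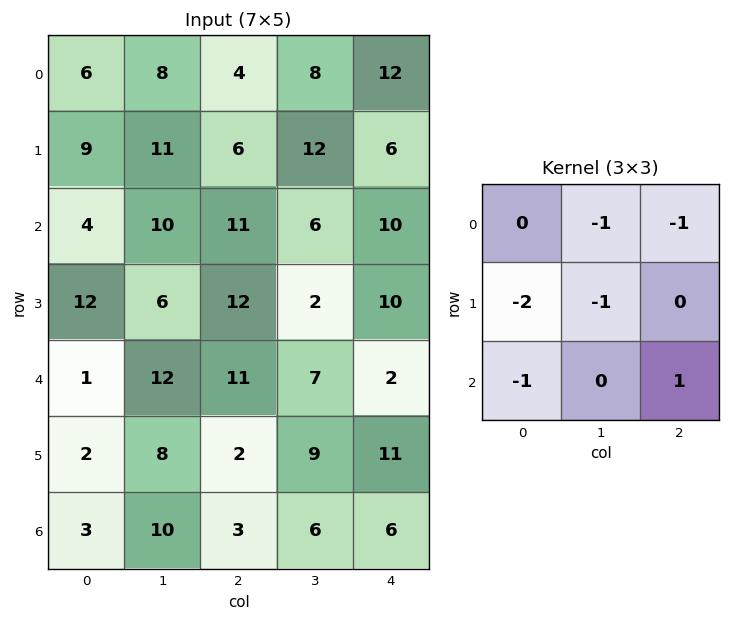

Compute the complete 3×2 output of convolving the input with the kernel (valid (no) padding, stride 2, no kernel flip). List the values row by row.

-34 -45
-41 -51
-35 -19

Output[0,0]: The receptive field on the input at this output position is [6 8 4 / 9 11 6 / 4 10 11]. Elementwise product with the kernel and sum: 8·-1 + 4·-1 + 9·-2 + 11·-1 + 4·-1 + 11·1.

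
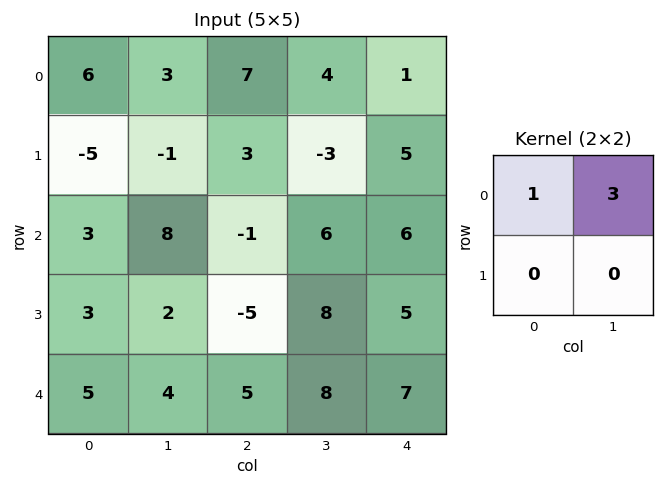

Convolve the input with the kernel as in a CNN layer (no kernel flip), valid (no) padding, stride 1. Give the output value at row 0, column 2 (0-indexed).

The receptive field on the input at this output position is [7 4 / 3 -3]. Elementwise product with the kernel and sum: 7·1 + 4·3.

19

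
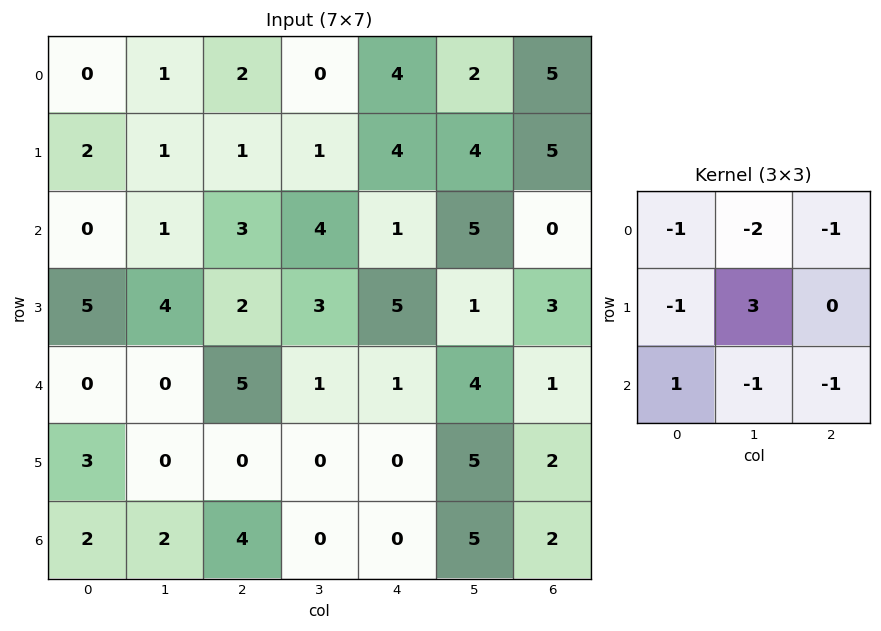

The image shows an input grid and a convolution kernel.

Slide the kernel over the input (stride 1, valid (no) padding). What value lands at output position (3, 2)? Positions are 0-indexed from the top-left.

-15

The receptive field on the input at this output position is [2 3 5 / 5 1 1 / 0 0 0]. Elementwise product with the kernel and sum: 2·-1 + 3·-2 + 5·-1 + 5·-1 + 1·3 + 0·1 + 0·-1 + 0·-1.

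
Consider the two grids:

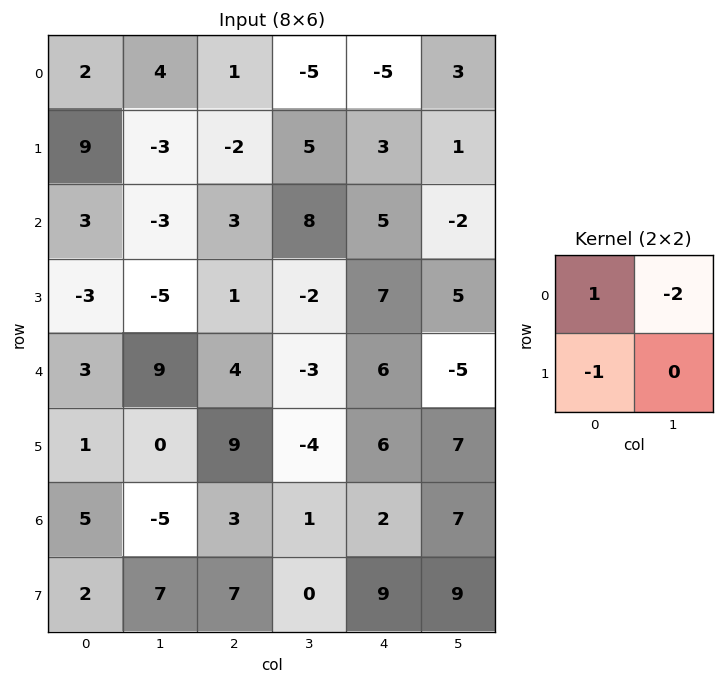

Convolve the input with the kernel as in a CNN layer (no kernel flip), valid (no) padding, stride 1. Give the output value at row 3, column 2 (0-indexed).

1

The receptive field on the input at this output position is [1 -2 / 4 -3]. Elementwise product with the kernel and sum: 1·1 + -2·-2 + 4·-1.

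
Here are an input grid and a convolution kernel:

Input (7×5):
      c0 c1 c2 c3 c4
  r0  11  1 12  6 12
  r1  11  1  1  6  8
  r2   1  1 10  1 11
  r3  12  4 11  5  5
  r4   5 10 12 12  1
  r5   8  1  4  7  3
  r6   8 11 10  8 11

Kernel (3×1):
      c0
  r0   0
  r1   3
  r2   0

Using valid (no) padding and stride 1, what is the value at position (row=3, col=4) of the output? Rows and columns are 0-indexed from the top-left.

The receptive field on the input at this output position is [5 / 1 / 3]. Elementwise product with the kernel and sum: 1·3.

3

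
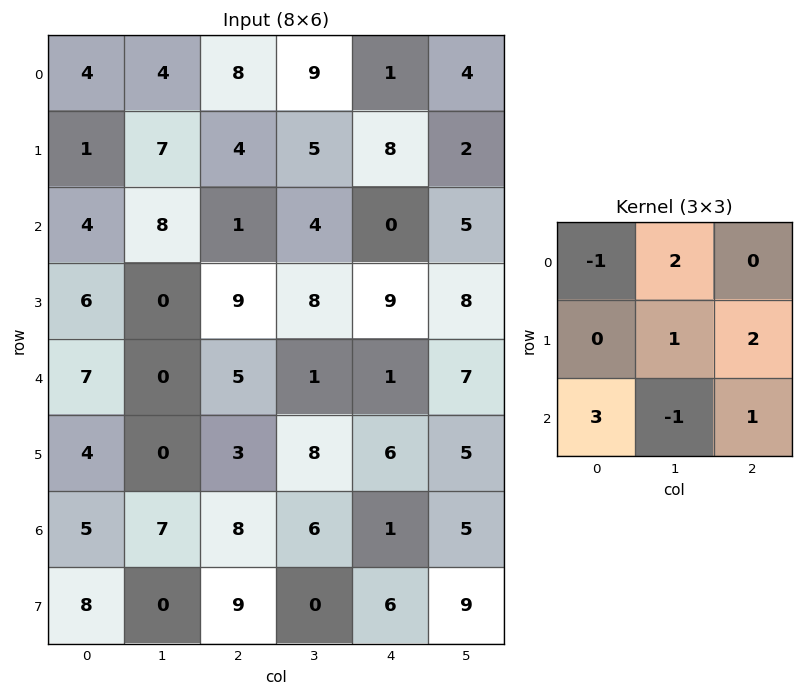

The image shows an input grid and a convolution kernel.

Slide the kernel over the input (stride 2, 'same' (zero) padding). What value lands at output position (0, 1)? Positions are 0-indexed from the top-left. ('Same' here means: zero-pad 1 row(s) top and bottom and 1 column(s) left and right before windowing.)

48

The receptive field on the zero-padded input at this output position is [0 0 0 / 4 8 9 / 7 4 5]. Elementwise product with the kernel and sum: 0·-1 + 0·2 + 8·1 + 9·2 + 7·3 + 4·-1 + 5·1.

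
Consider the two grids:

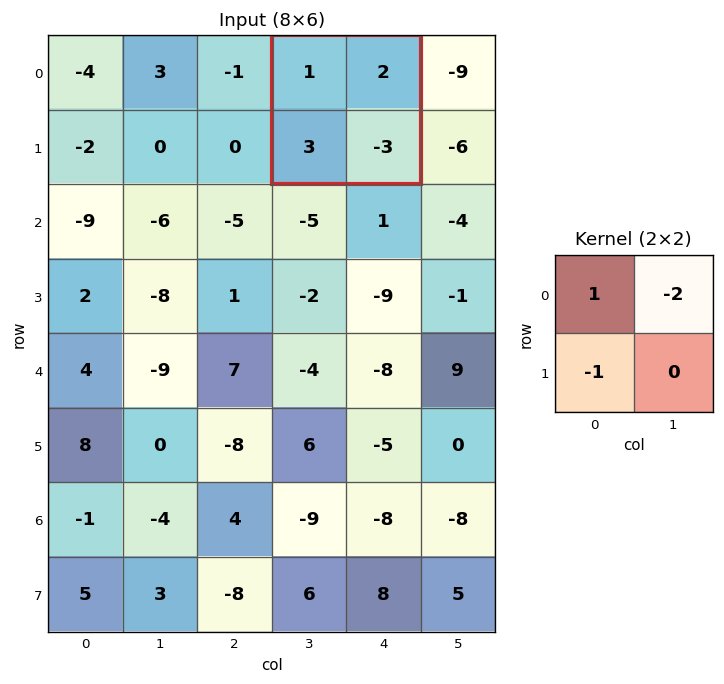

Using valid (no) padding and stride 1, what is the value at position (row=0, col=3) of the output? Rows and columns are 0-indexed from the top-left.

-6

The receptive field on the input at this output position is [1 2 / 3 -3]. Elementwise product with the kernel and sum: 1·1 + 2·-2 + 3·-1.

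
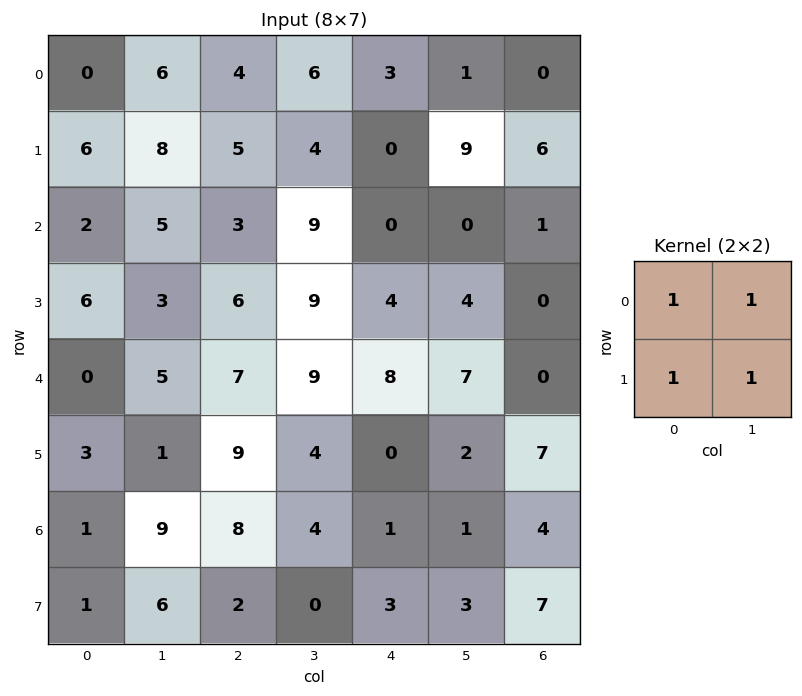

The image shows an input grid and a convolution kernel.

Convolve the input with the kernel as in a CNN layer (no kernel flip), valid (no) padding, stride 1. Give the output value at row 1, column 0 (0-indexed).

21

The receptive field on the input at this output position is [6 8 / 2 5]. Elementwise product with the kernel and sum: 6·1 + 8·1 + 2·1 + 5·1.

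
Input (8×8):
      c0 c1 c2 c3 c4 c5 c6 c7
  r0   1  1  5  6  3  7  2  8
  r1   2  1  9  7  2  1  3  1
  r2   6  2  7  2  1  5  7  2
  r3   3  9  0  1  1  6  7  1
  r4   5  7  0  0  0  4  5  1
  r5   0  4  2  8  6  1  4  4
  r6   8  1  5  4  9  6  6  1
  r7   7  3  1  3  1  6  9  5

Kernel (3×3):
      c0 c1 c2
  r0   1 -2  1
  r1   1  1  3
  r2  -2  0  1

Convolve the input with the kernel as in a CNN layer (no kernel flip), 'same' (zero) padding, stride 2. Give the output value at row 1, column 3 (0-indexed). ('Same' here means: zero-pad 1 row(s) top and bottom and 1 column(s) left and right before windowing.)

3

The receptive field on the zero-padded input at this output position is [1 3 1 / 5 7 2 / 6 7 1]. Elementwise product with the kernel and sum: 1·1 + 3·-2 + 1·1 + 5·1 + 7·1 + 2·3 + 6·-2 + 1·1.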